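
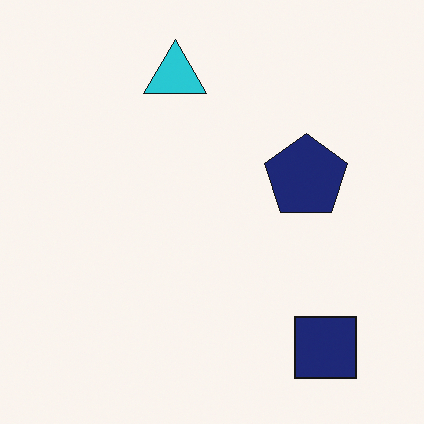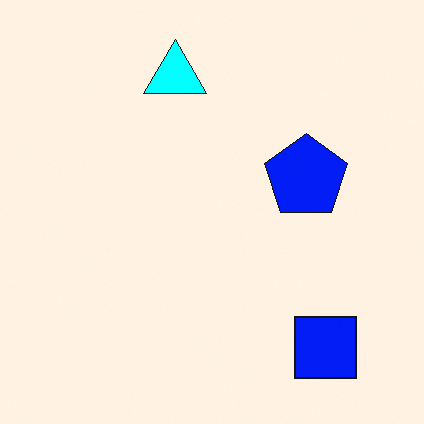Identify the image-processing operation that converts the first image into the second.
It was heavily oversaturated.

All colors are more vivid — a global saturation change.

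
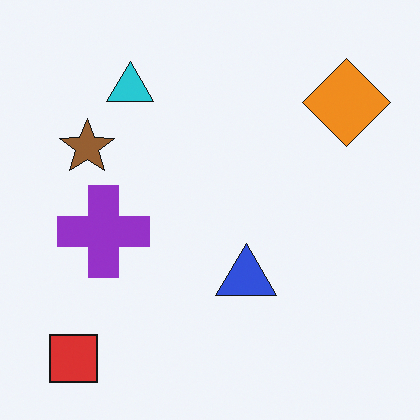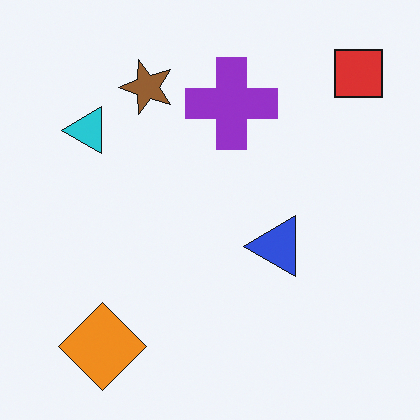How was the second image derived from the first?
The transformation is: transposed (reflected across the top-left ↔ bottom-right diagonal).

Shapes have swapped their row and column positions — what was in the top-right is now in the bottom-left — a diagonal reflection.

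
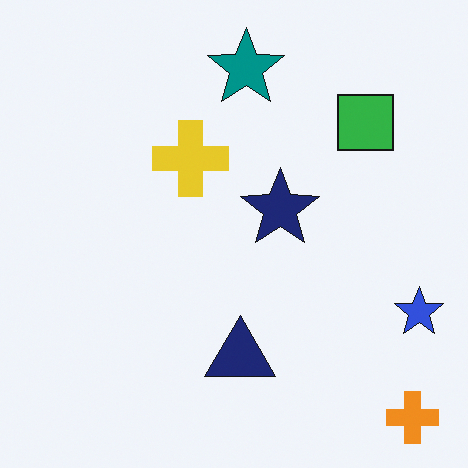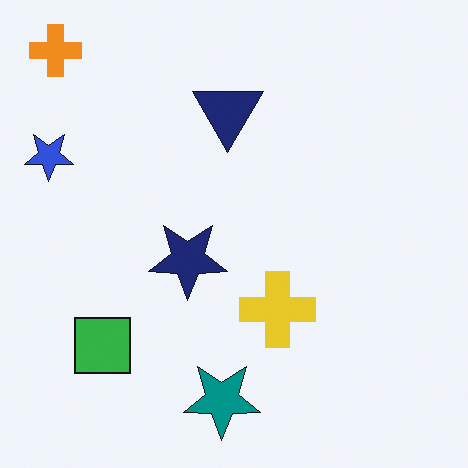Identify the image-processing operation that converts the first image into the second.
Rotated 180°.

The orange cross sits in the bottom-right of the first image and the top-left of the second — consistent with a whole-image 180° rotation.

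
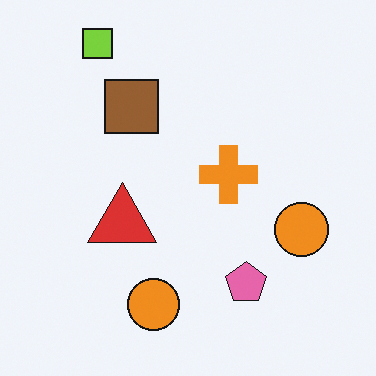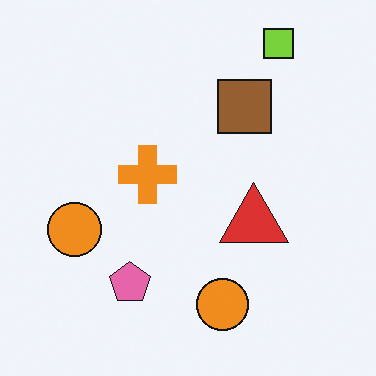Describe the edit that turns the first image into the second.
It was flipped horizontally (left ↔ right).

The lime square is in the top-left of the first image and the top-right of the second — shapes on opposite sides of the vertical midline have swapped in a mirror flip.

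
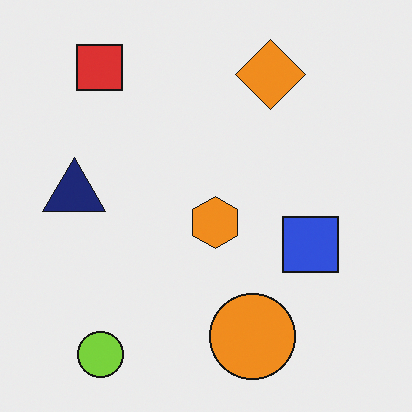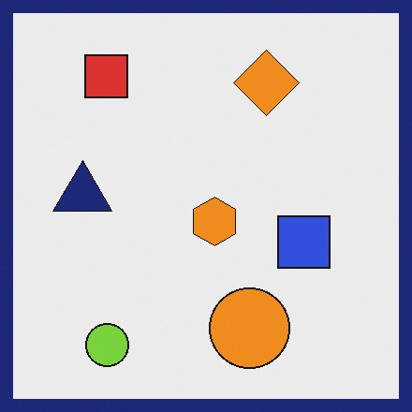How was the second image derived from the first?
This is the original image framed with a navy border.

A solid navy frame runs around the edge of the second image, with the content slightly shrunk inside it.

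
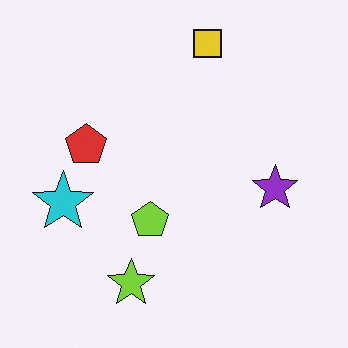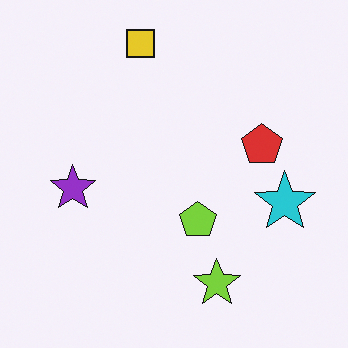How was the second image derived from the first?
The second image is the first flipped horizontally (left ↔ right).

The cyan star is in the left of the first image and the right of the second — shapes on opposite sides of the vertical midline have swapped in a mirror flip.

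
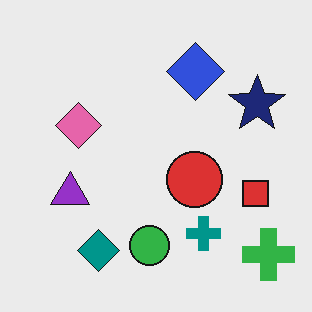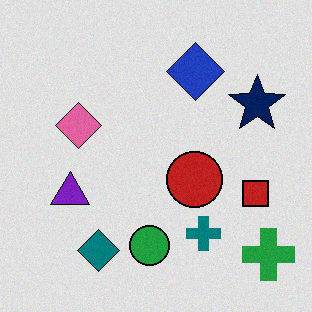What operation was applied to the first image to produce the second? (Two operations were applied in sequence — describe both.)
Moderately posterized, then degraded with subtle gaussian noise.

Each flat color has snapped to a coarser quantized level — most visibly, the near-white background has dropped to a flat grey. Random speckle covers the whole image, including the flat background.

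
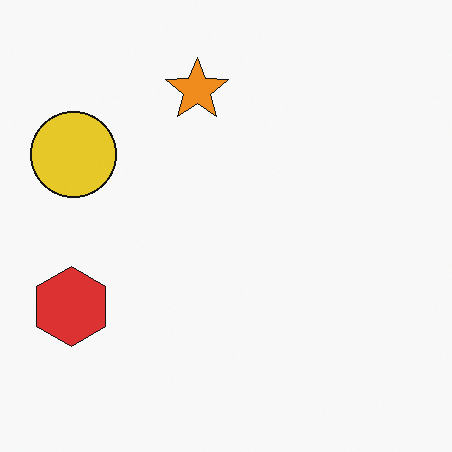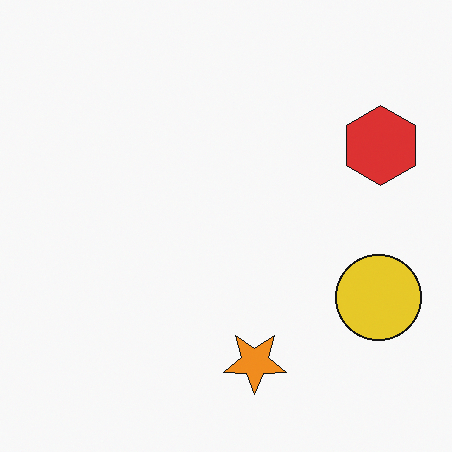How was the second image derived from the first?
The image was rotated 180°.

The red hexagon sits in the bottom-left of the first image and the top-right of the second — consistent with a whole-image 180° rotation.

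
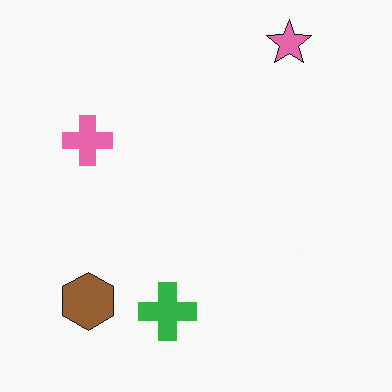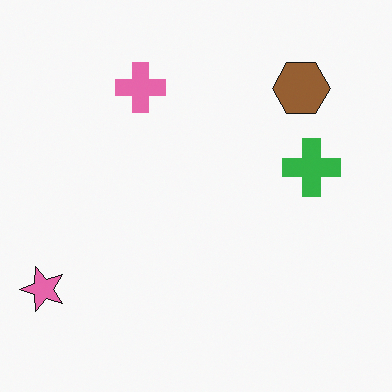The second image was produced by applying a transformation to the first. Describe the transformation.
The image was transposed (reflected across the top-left ↔ bottom-right diagonal).

Shapes have swapped their row and column positions — what was in the top-right is now in the bottom-left — a diagonal reflection.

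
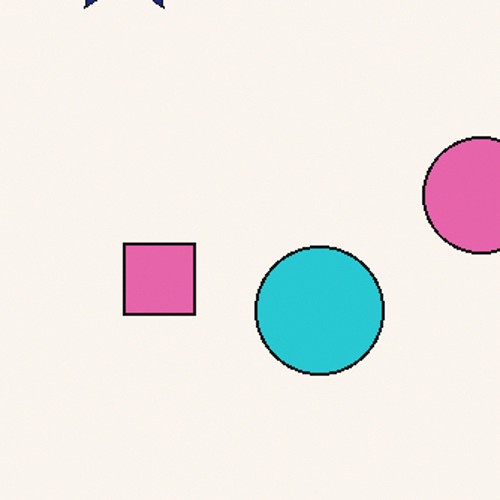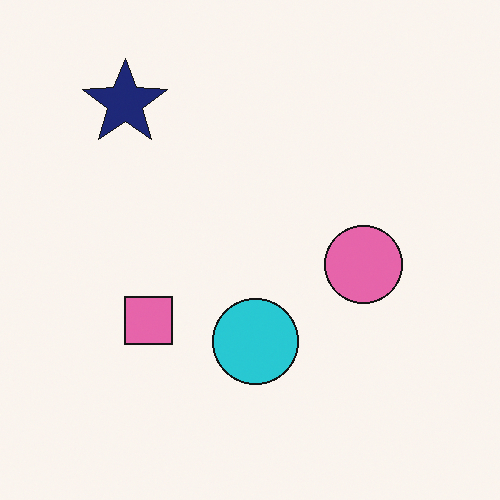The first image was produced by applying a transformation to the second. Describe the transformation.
The first image is the second cropped to a modestly smaller region and rescaled.

The visible shapes are larger and the field of view is narrower; shapes near the original edges may be partly or wholly outside the frame — a crop-and-rescale.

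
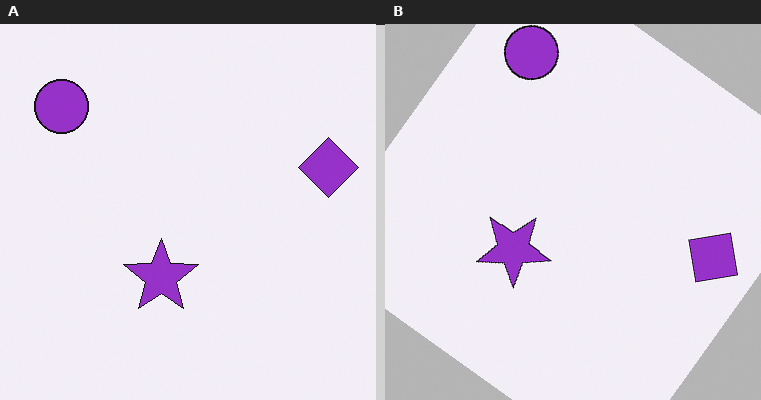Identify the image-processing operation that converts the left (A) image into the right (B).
The transformation is: rotated clockwise by a large amount — several tens of degrees.

Every shape is tilted by the same angle and the image corners show triangular fill wedges — a whole-image rotation by a non-right angle.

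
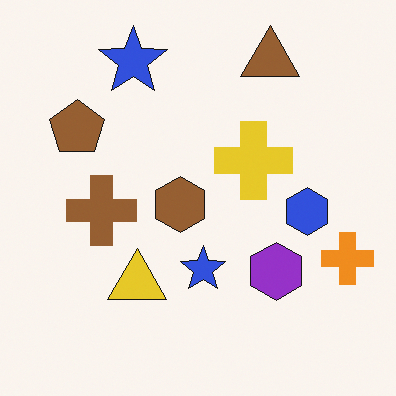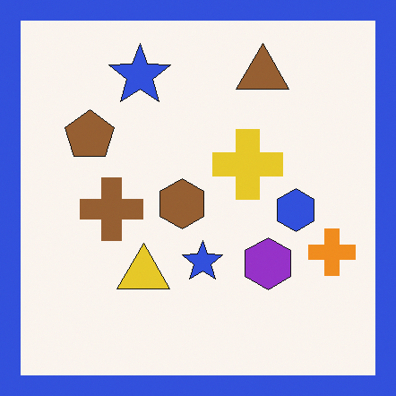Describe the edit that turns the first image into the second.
This is the original image framed with a blue border.

A solid blue frame runs around the edge of the second image, with the content slightly shrunk inside it.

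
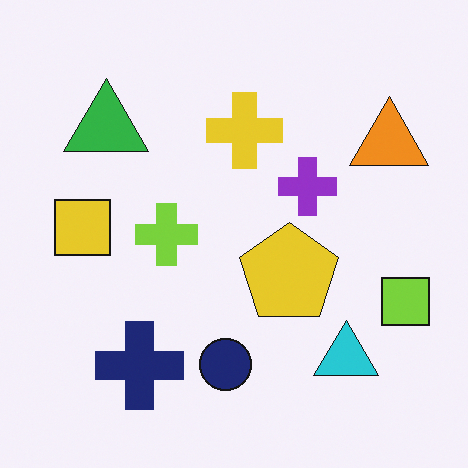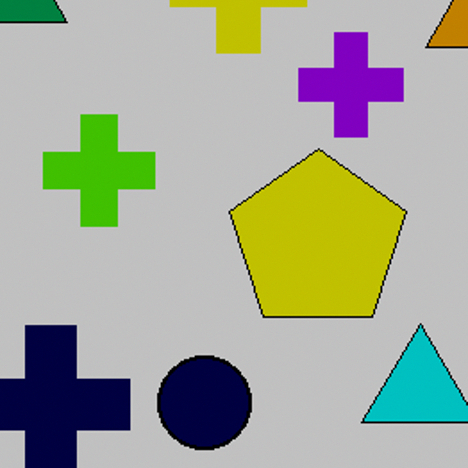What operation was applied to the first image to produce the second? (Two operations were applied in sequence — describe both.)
It was heavily posterized to just a handful of flat colors, then cropped to a noticeably smaller region and rescaled.

Each flat color has snapped to a coarser quantized level — most visibly, the near-white background has dropped to a flat grey. The visible shapes are larger and the field of view is narrower; shapes near the original edges may be partly or wholly outside the frame — a crop-and-rescale.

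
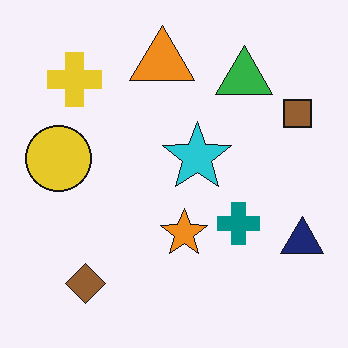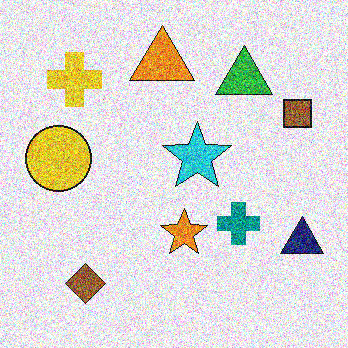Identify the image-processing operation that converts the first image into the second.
Degraded with a thick layer of grain.

Random speckle covers the whole image, including the flat background.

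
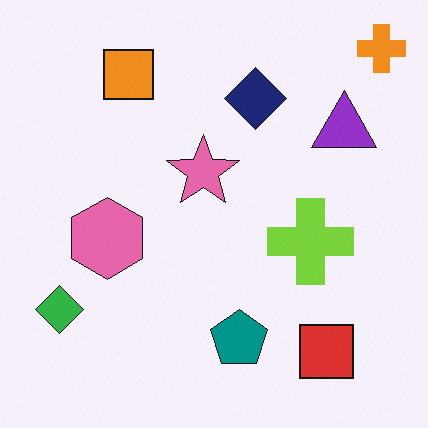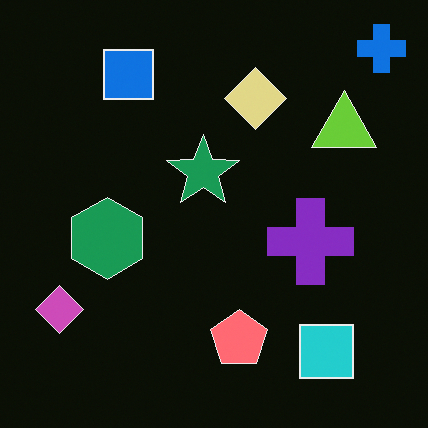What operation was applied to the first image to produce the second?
The image was color-inverted (negative).

The light background has become dark and every shape's color is its complement — a photographic negative.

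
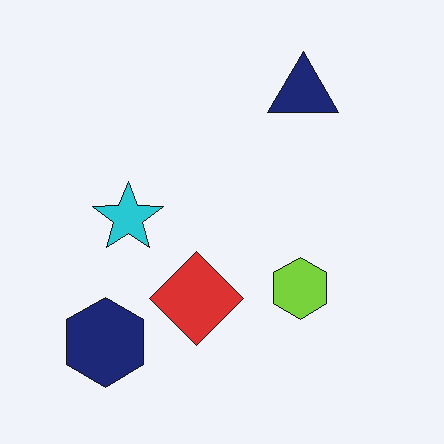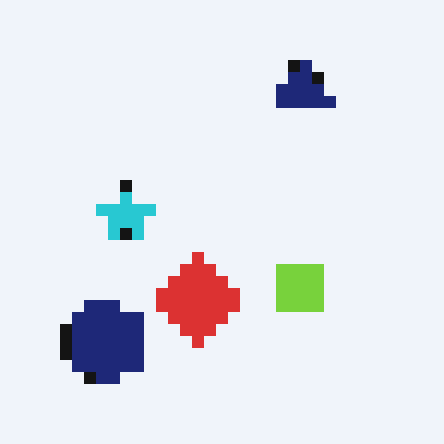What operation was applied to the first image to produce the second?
The second image is the first coarsely pixelated.

Shapes are reduced to large square blocks; fine edges and outlines are lost — a downscale-then-upscale (mosaic) effect.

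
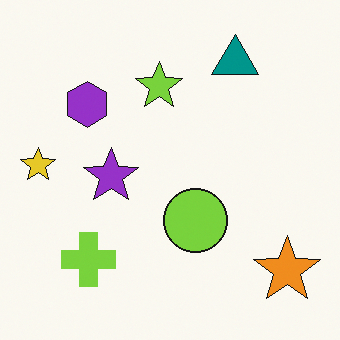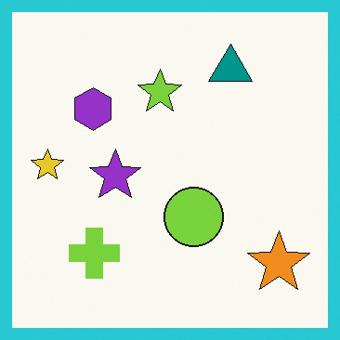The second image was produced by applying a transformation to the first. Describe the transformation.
This is the original image framed with a cyan border.

A solid cyan frame runs around the edge of the second image, with the content slightly shrunk inside it.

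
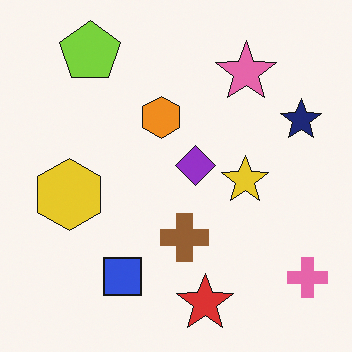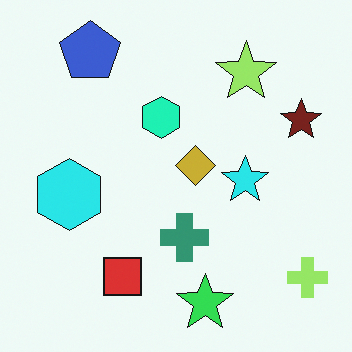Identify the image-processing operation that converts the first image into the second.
The second image is the first hue-shifted through roughly a third of the color wheel.

Every shape's color has rotated by the same amount around the hue wheel — a uniform hue shift.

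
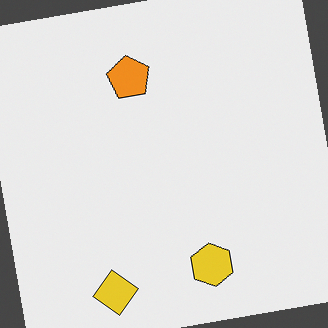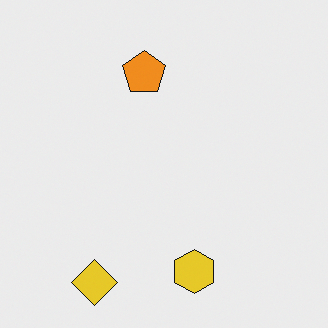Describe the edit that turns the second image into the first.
The transformation is: rotated counter-clockwise by a slight angle.

Every shape is tilted by the same angle and the image corners show triangular fill wedges — a whole-image rotation by a non-right angle.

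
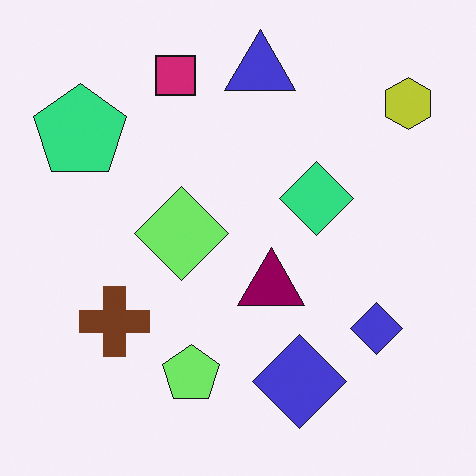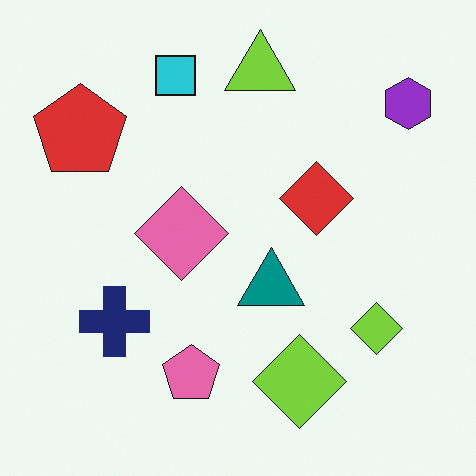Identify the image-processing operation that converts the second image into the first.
The first image is the second hue-shifted through roughly a third of the color wheel.

Every shape's color has rotated by the same amount around the hue wheel — a uniform hue shift.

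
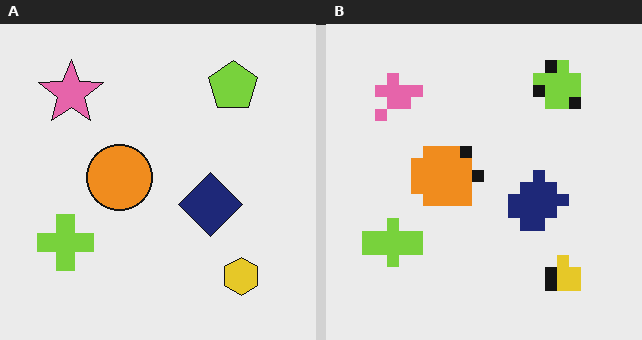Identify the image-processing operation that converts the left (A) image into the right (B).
The image was coarsely pixelated.

Shapes are reduced to large square blocks; fine edges and outlines are lost — a downscale-then-upscale (mosaic) effect.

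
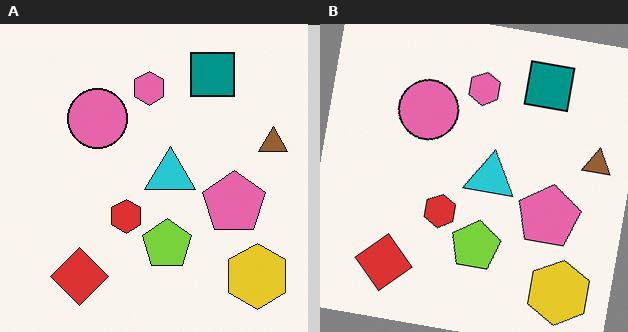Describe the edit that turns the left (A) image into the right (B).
The transformation is: rotated clockwise by a small amount.

Every shape is tilted by the same angle and the image corners show triangular fill wedges — a whole-image rotation by a non-right angle.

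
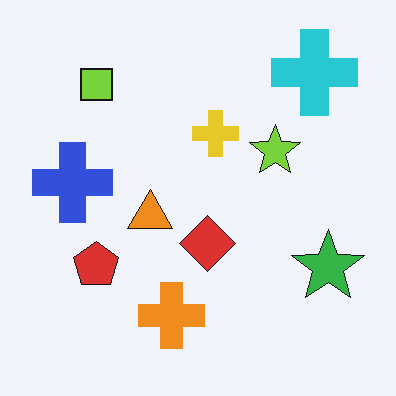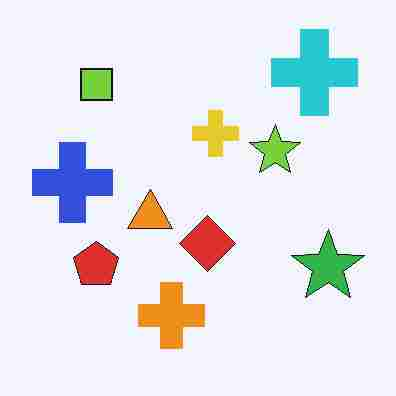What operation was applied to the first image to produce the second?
The transformation is: heavily JPEG-compressed with obvious blocking artifacts.

Blocky 8×8 compression artifacts appear around shape edges and the flat background shows ringing — characteristic JPEG degradation.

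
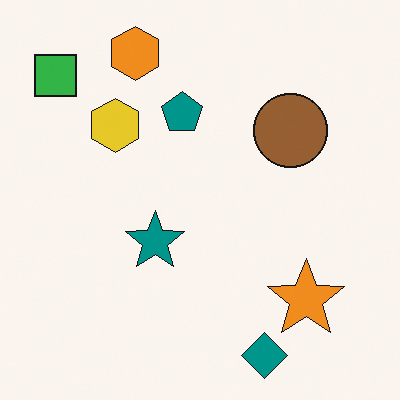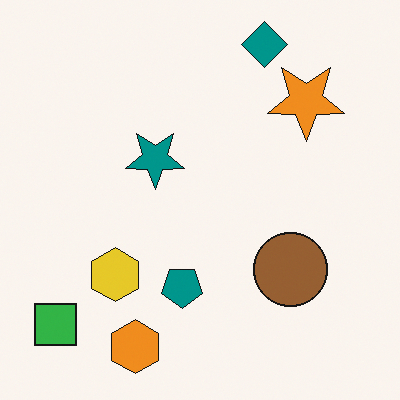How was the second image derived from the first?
The image was flipped vertically (top ↔ bottom).

The teal diamond is in the bottom of the first image and the top of the second — shapes on opposite sides of the horizontal midline have swapped in a mirror flip.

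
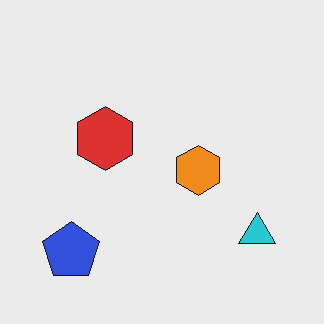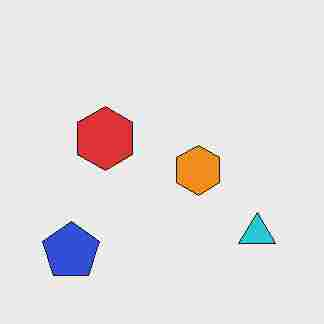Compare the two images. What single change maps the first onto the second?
Heavily JPEG-compressed with obvious blocking artifacts.

Blocky 8×8 compression artifacts appear around shape edges and the flat background shows ringing — characteristic JPEG degradation.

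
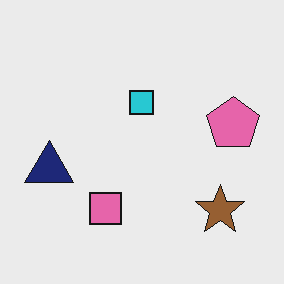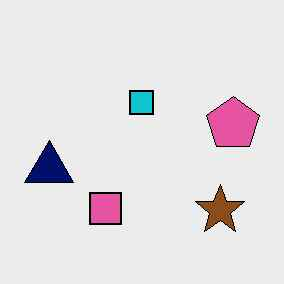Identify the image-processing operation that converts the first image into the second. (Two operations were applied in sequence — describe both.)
The image was given moderate JPEG compression, then given slightly increased contrast.

Blocky 8×8 compression artifacts appear around shape edges and the flat background shows ringing — characteristic JPEG degradation. Tones are pushed away from mid-grey across the whole image — a global contrast change.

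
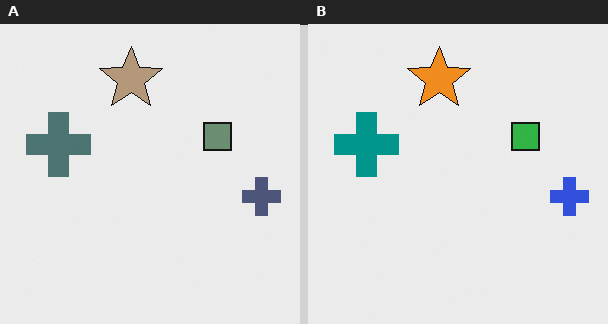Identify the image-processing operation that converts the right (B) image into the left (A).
It was heavily desaturated.

All colors are more muted and greyish — a global saturation change.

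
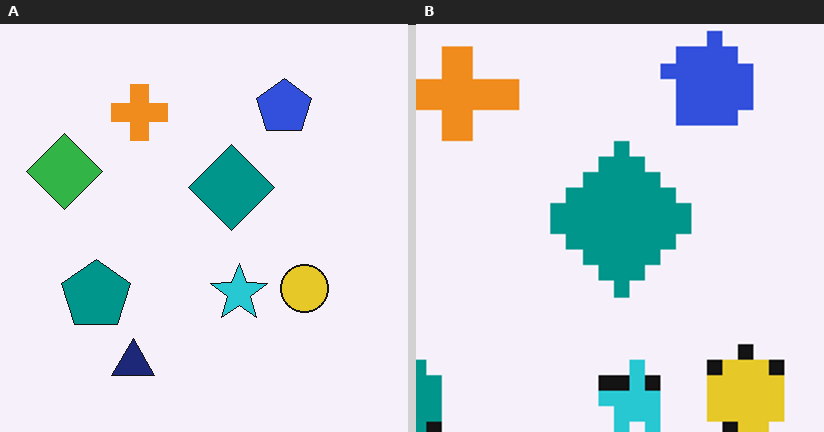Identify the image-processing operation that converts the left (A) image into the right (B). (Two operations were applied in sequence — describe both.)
It was heavily pixelated into large blocks, then cropped tightly and scaled back up.

Shapes are reduced to large square blocks; fine edges and outlines are lost — a downscale-then-upscale (mosaic) effect. The visible shapes are larger and the field of view is narrower; shapes near the original edges may be partly or wholly outside the frame — a crop-and-rescale.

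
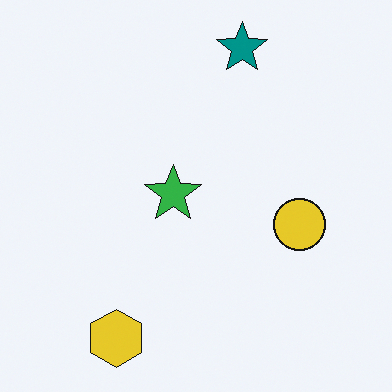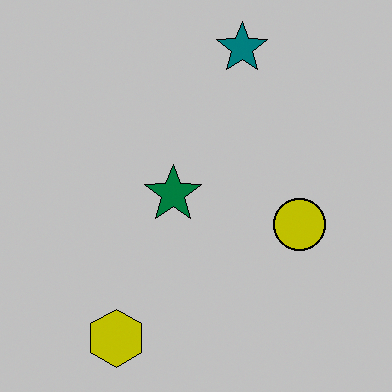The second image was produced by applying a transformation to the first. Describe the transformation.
It was heavily posterized to just a handful of flat colors.

Each flat color has snapped to a coarser quantized level — most visibly, the near-white background has dropped to a flat grey.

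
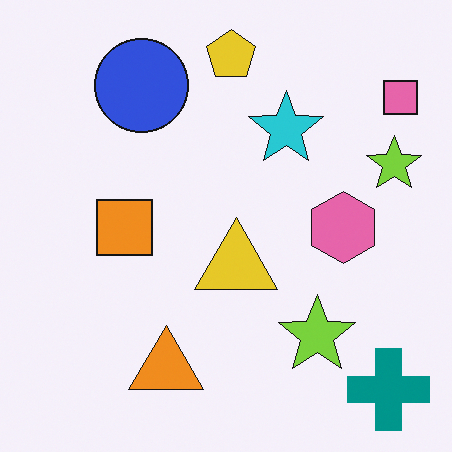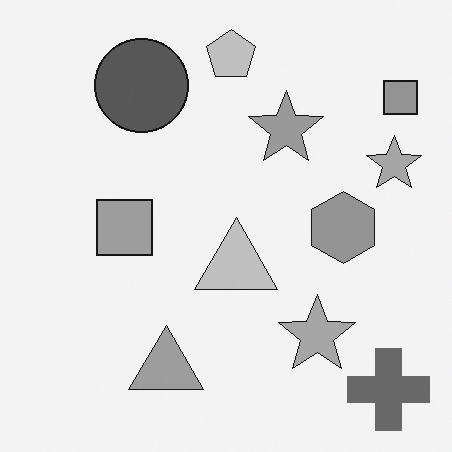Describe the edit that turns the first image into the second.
This is the original image converted to grayscale.

All color is removed — every shape is now a shade of grey.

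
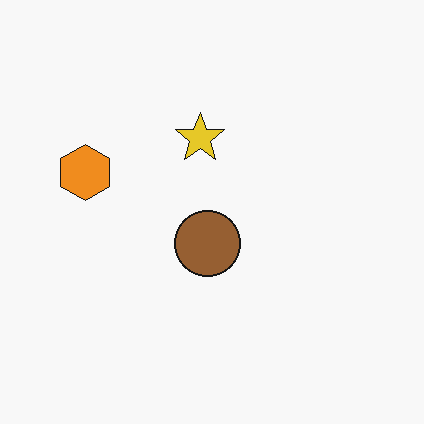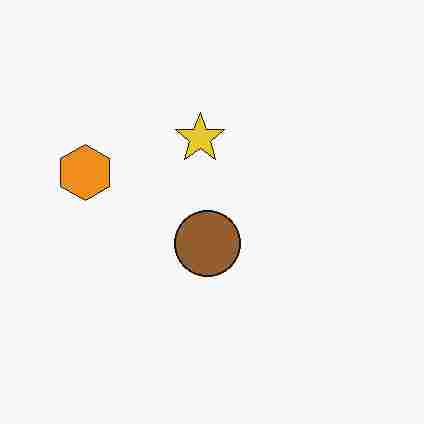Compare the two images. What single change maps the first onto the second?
This is the original image heavily JPEG-compressed with obvious blocking artifacts.

Blocky 8×8 compression artifacts appear around shape edges and the flat background shows ringing — characteristic JPEG degradation.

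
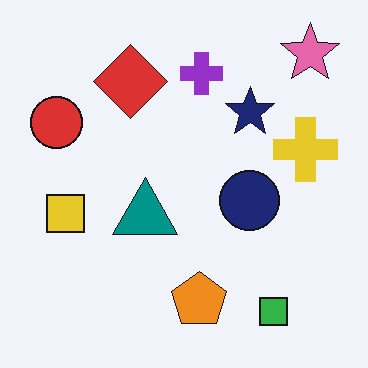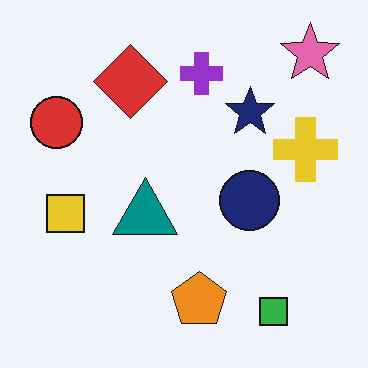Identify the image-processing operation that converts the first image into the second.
The image was given moderate JPEG compression.

Blocky 8×8 compression artifacts appear around shape edges and the flat background shows ringing — characteristic JPEG degradation.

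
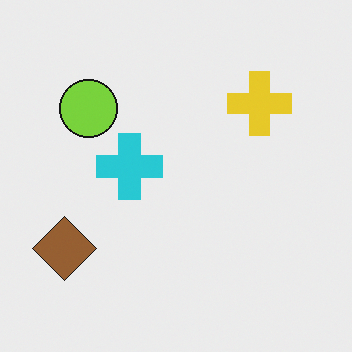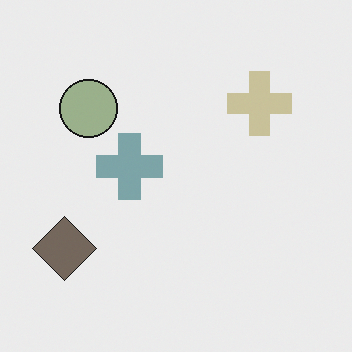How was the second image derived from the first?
This is the original image made much more muted (saturation change).

All colors are more muted and greyish — a global saturation change.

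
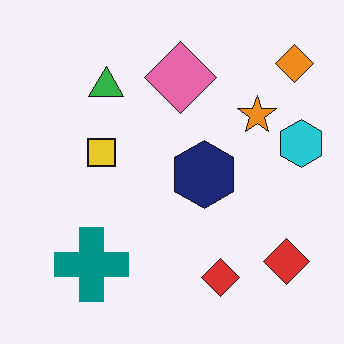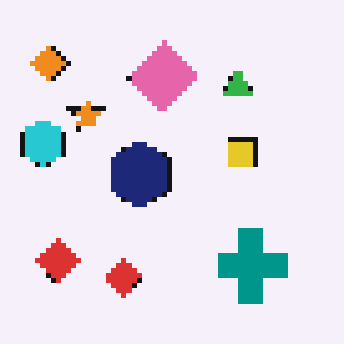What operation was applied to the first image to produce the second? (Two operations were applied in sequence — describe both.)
The second image is the first lightly pixelated (a mild mosaic effect), then flipped horizontally (left ↔ right).

Shapes are reduced to large square blocks; fine edges and outlines are lost — a downscale-then-upscale (mosaic) effect. The cyan hexagon is in the right of the first image and the left of the second — shapes on opposite sides of the vertical midline have swapped in a mirror flip.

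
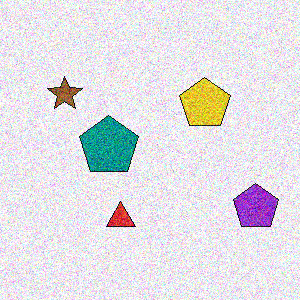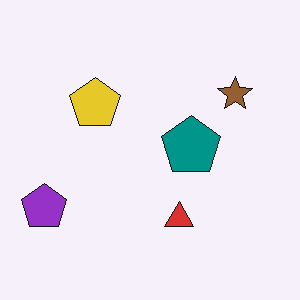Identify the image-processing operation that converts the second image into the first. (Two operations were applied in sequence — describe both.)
This is the original image degraded with strong gaussian noise, then flipped horizontally (left ↔ right).

Random speckle covers the whole image, including the flat background. The purple pentagon is in the bottom-left of the second image and the bottom-right of the first — shapes on opposite sides of the vertical midline have swapped in a mirror flip.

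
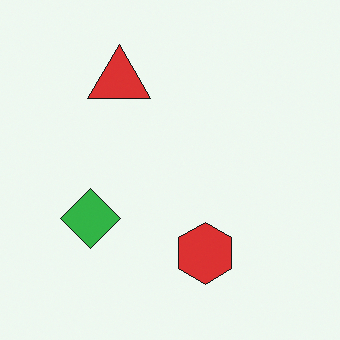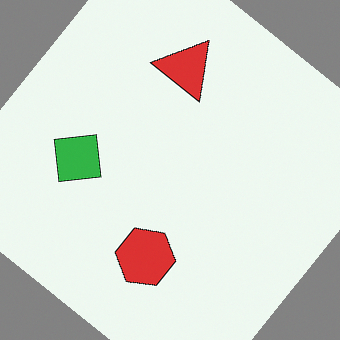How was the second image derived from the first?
The second image is the first rotated clockwise by a large amount — several tens of degrees.

Every shape is tilted by the same angle and the image corners show triangular fill wedges — a whole-image rotation by a non-right angle.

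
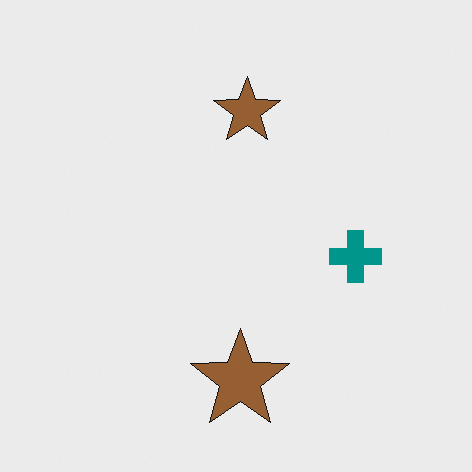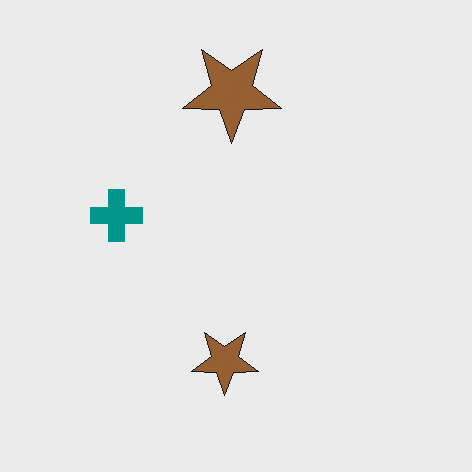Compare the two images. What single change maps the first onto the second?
It was rotated 180°.

The teal cross sits in the right of the first image and the left of the second — consistent with a whole-image 180° rotation.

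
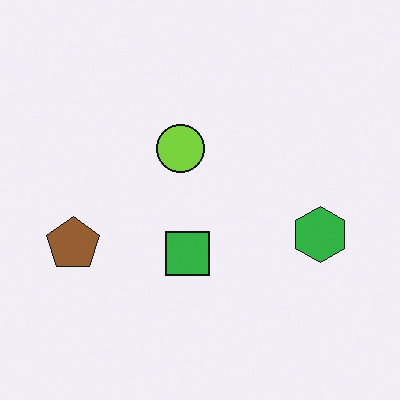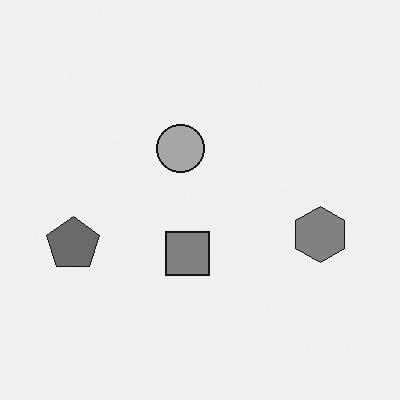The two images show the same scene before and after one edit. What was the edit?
This is the original image converted to grayscale.

All color is removed — every shape is now a shade of grey.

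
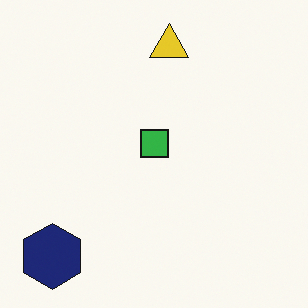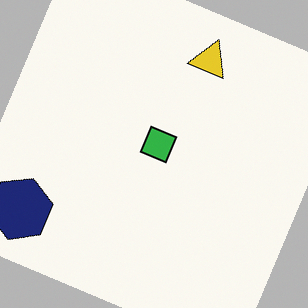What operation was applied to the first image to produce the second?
The image was rotated clockwise by a clearly visible amount.

Every shape is tilted by the same angle and the image corners show triangular fill wedges — a whole-image rotation by a non-right angle.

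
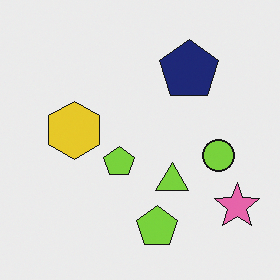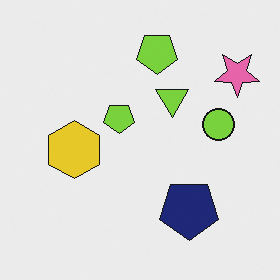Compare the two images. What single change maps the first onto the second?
The second image is the first flipped vertically (top ↔ bottom).

The navy pentagon is in the top-right of the first image and the bottom-right of the second — shapes on opposite sides of the horizontal midline have swapped in a mirror flip.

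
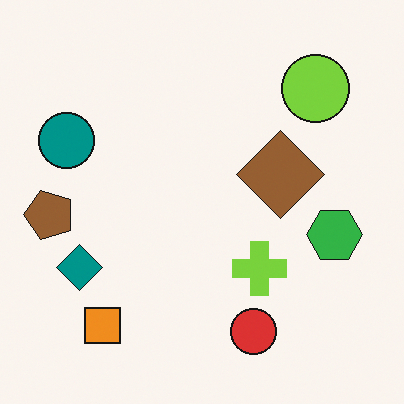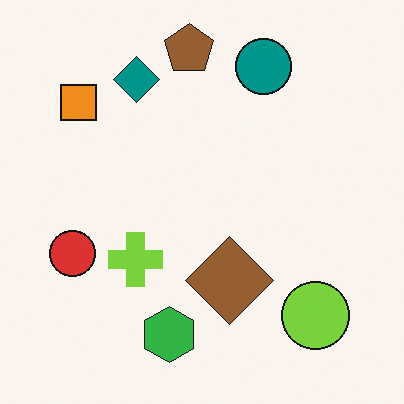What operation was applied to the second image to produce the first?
Rotated 90° counter-clockwise.

The lime circle sits in the bottom-right of the second image and the top-right of the first — consistent with a whole-image 90° counter-clockwise rotation.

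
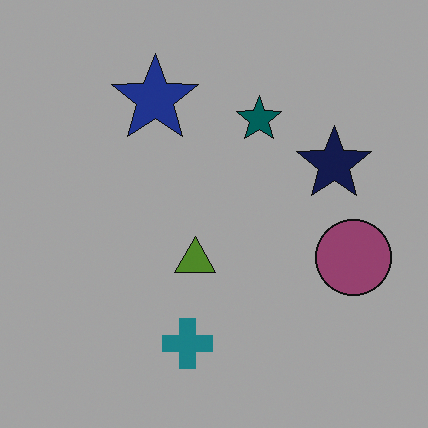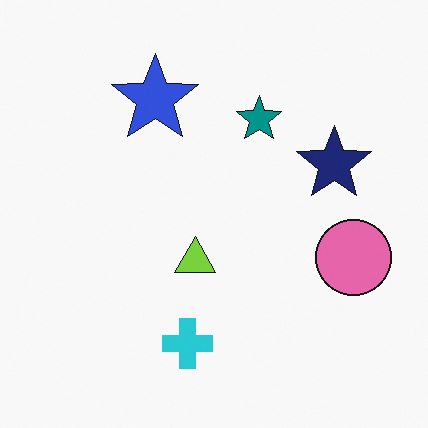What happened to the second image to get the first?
The transformation is: darkened a lot.

Every pixel — background and shapes alike — is uniformly darkened.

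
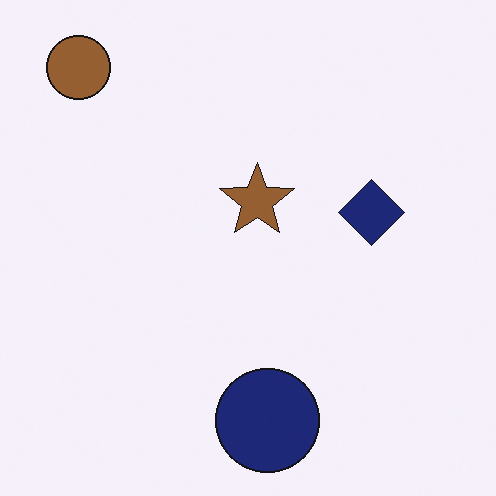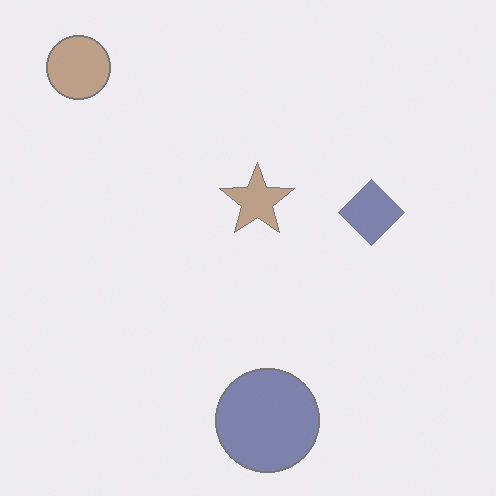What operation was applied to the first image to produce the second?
Given much lower contrast.

Tones are pushed toward mid-grey across the whole image — a global contrast change.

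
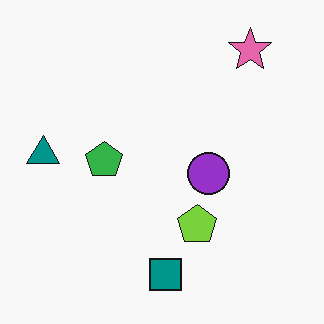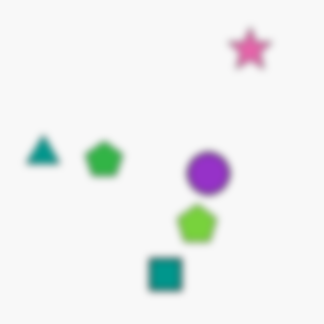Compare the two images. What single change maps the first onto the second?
The second image is the first noticeably gaussian-blurred.

Shape edges and outlines are uniformly softened across the whole image.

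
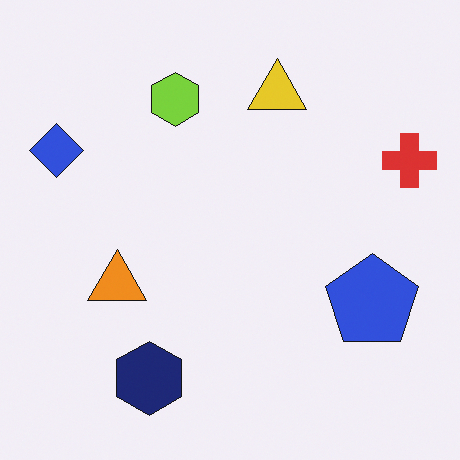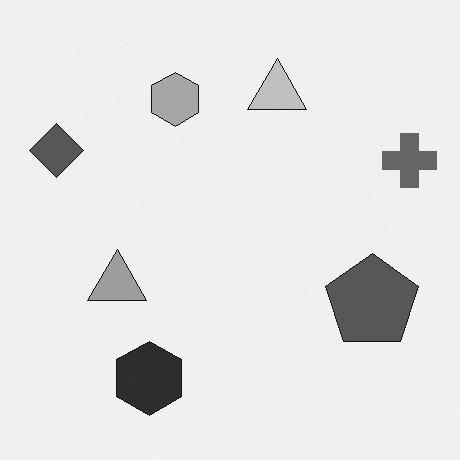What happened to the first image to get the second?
It was converted to grayscale.

All color is removed — every shape is now a shade of grey.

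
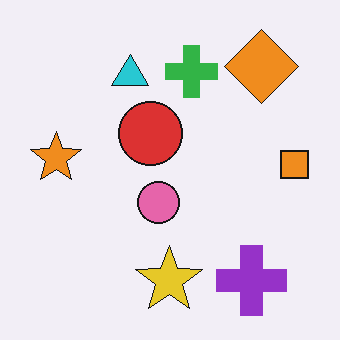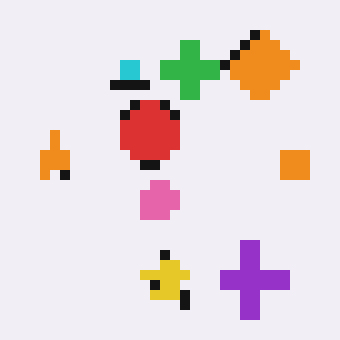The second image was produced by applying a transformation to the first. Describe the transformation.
The transformation is: coarsely pixelated.

Shapes are reduced to large square blocks; fine edges and outlines are lost — a downscale-then-upscale (mosaic) effect.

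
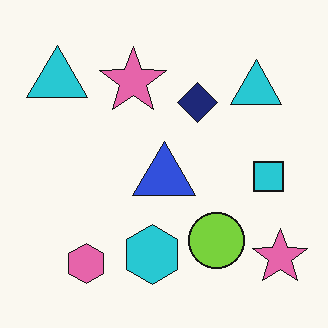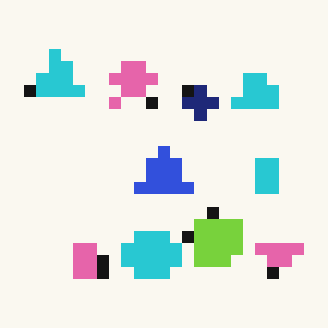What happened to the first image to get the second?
It was heavily pixelated into large blocks.

Shapes are reduced to large square blocks; fine edges and outlines are lost — a downscale-then-upscale (mosaic) effect.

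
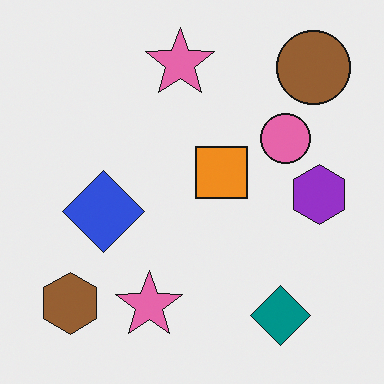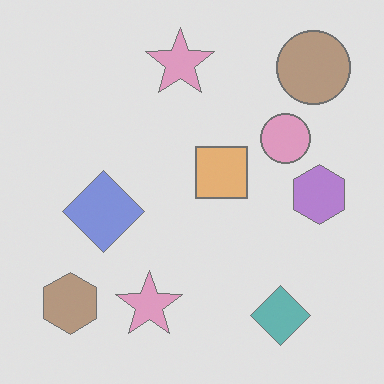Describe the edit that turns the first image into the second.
The image was washed out (contrast reduced).

Tones are pushed toward mid-grey across the whole image — a global contrast change.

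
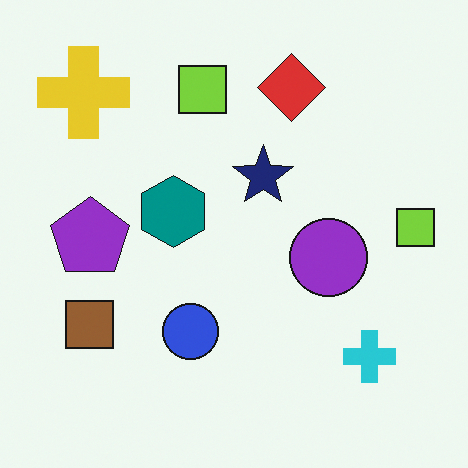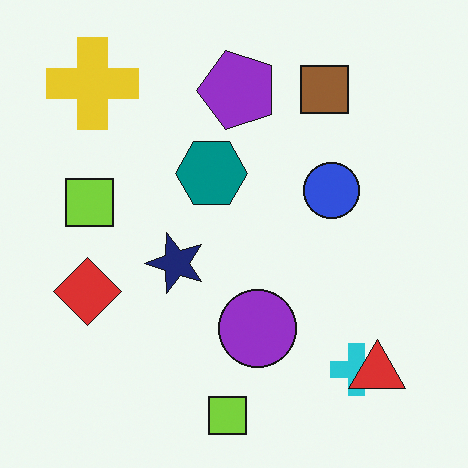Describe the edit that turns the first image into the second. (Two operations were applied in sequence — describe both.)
This is the original image transposed (reflected across the top-left ↔ bottom-right diagonal), then overlaid with an additional red triangle.

Shapes have swapped their row and column positions — what was in the top-right is now in the bottom-left — a diagonal reflection. A red triangle appears in the second image that is absent from the first.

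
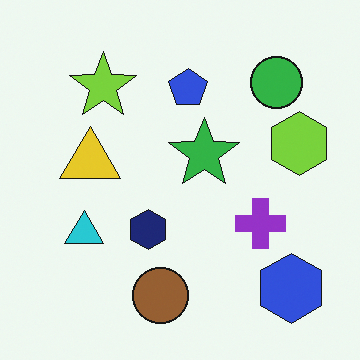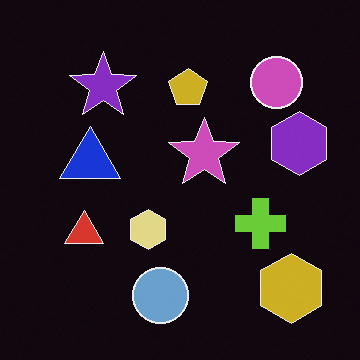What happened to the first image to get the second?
This is the original image color-inverted (negative).

The light background has become dark and every shape's color is its complement — a photographic negative.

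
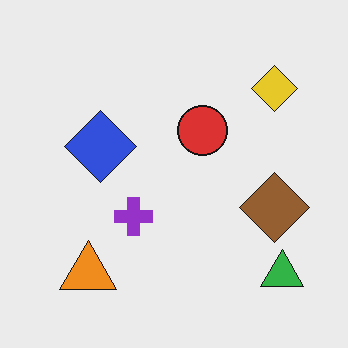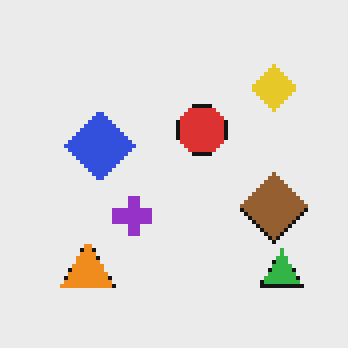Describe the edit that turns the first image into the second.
Mildly pixelated.

Shapes are reduced to large square blocks; fine edges and outlines are lost — a downscale-then-upscale (mosaic) effect.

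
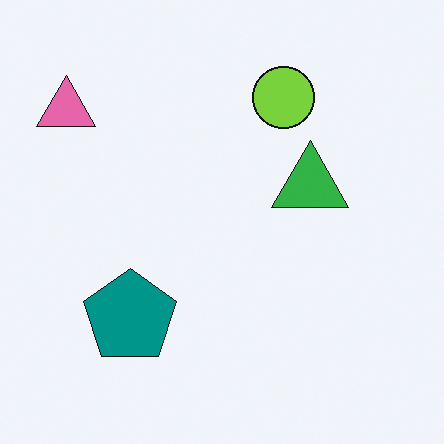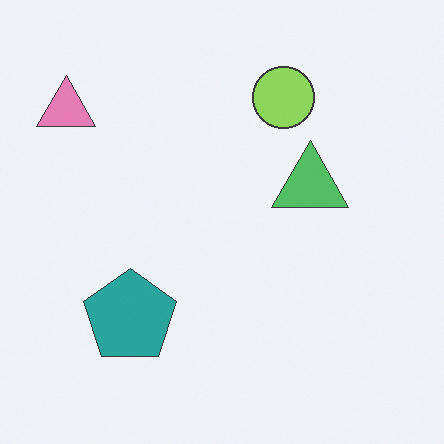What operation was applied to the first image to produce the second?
The image was given slightly reduced contrast.

Tones are pushed toward mid-grey across the whole image — a global contrast change.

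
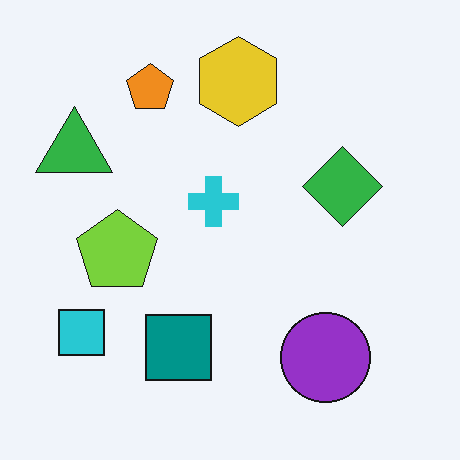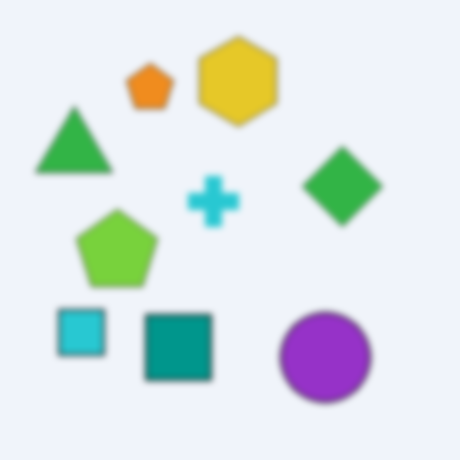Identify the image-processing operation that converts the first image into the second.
It was noticeably gaussian-blurred.

Shape edges and outlines are uniformly softened across the whole image.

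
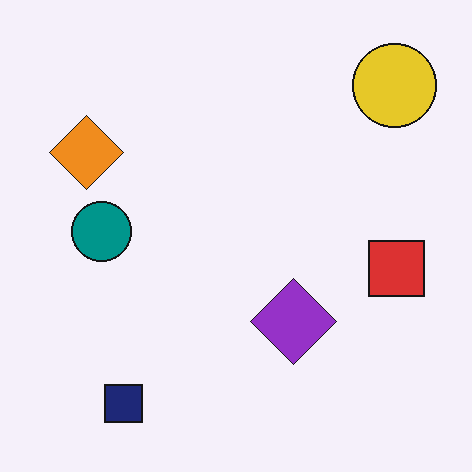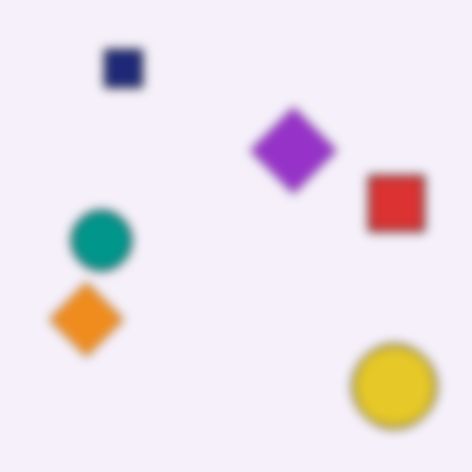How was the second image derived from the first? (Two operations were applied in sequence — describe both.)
The image was flipped vertically (top ↔ bottom), then heavily blurred.

The navy square is in the bottom-left of the first image and the top-left of the second — shapes on opposite sides of the horizontal midline have swapped in a mirror flip. Shape edges and outlines are uniformly softened across the whole image.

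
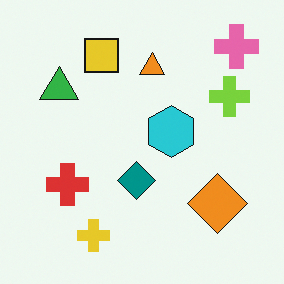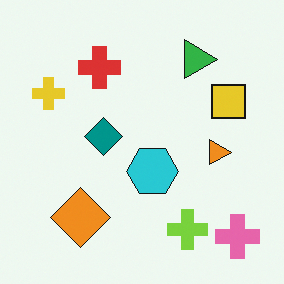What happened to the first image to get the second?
Rotated 90° clockwise.

The pink cross sits in the top-right of the first image and the bottom-right of the second — consistent with a whole-image 90° clockwise rotation.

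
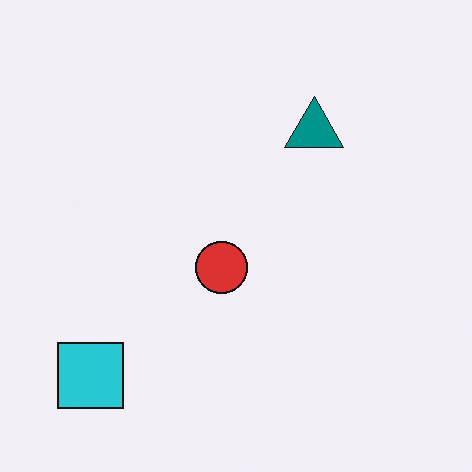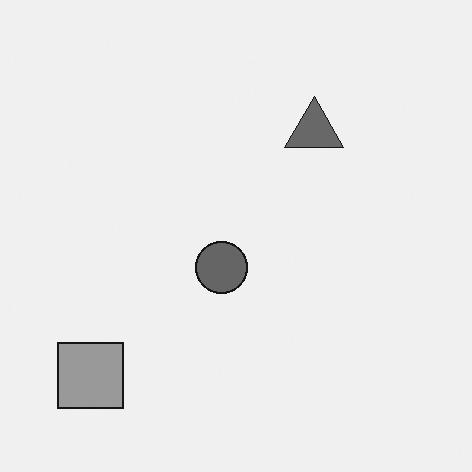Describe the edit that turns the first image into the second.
The transformation is: converted to grayscale.

All color is removed — every shape is now a shade of grey.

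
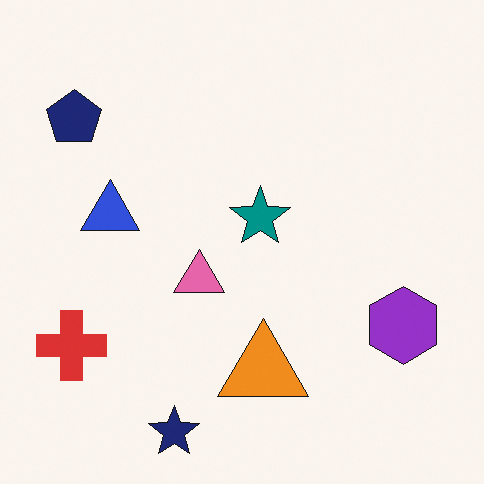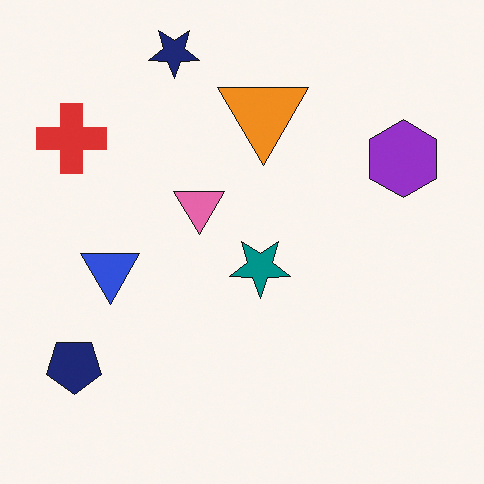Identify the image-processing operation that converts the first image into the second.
The transformation is: flipped vertically (top ↔ bottom).

The navy star is in the bottom of the first image and the top of the second — shapes on opposite sides of the horizontal midline have swapped in a mirror flip.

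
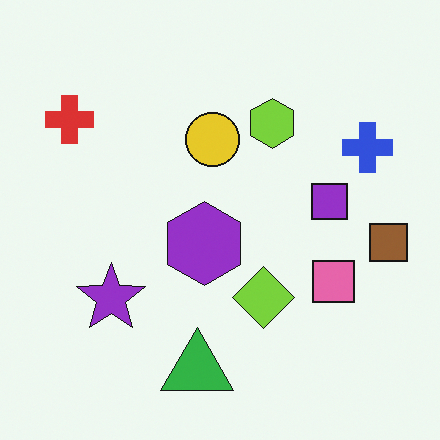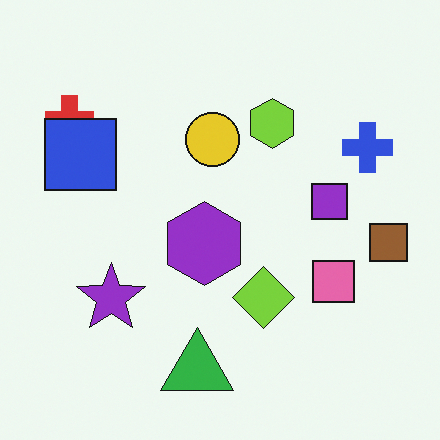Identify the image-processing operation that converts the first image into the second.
The transformation is: overlaid with an additional blue square.

A blue square appears in the second image that is absent from the first.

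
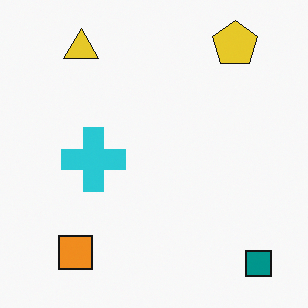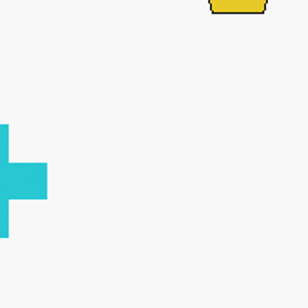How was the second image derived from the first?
The second image is the first cropped tightly and scaled back up.

The visible shapes are larger and the field of view is narrower; shapes near the original edges may be partly or wholly outside the frame — a crop-and-rescale.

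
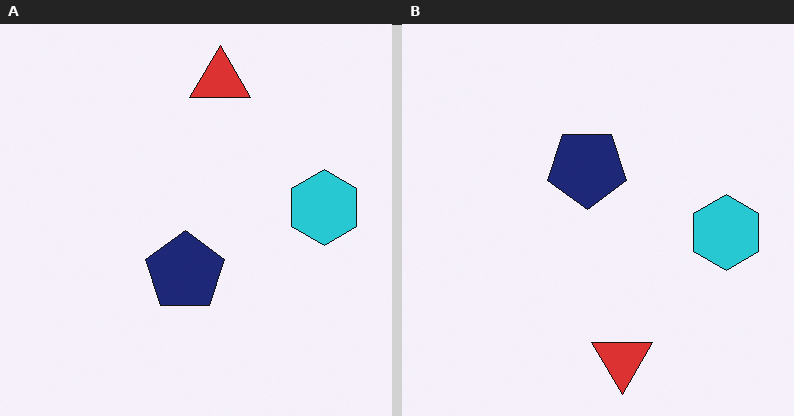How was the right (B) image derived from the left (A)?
The right (B) image is the left (A) flipped vertically (top ↔ bottom).

The red triangle is in the top of the left (A) image and the bottom of the right (B) — shapes on opposite sides of the horizontal midline have swapped in a mirror flip.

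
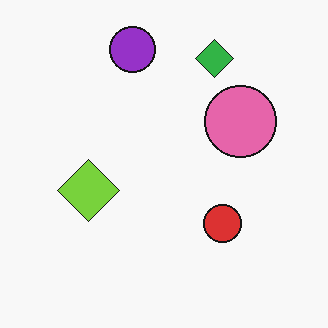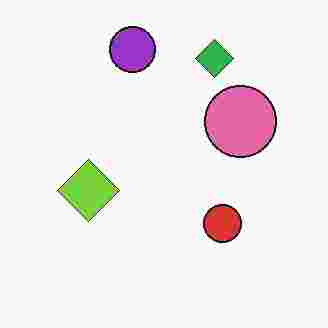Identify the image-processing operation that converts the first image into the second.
It was heavily JPEG-compressed with obvious blocking artifacts.

Blocky 8×8 compression artifacts appear around shape edges and the flat background shows ringing — characteristic JPEG degradation.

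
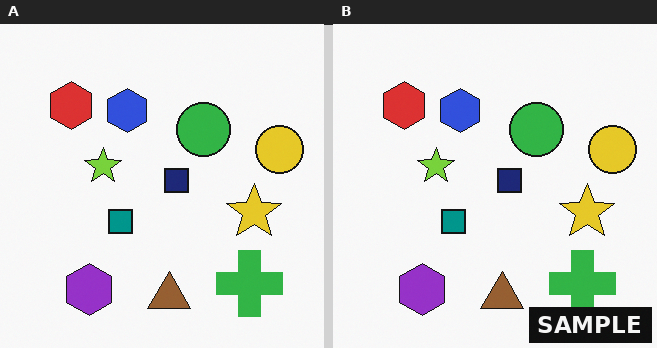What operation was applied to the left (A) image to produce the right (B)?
The image was watermarked with the text "SAMPLE" in the lower-right corner.

A dark label reading "SAMPLE" appears in the lower-right corner.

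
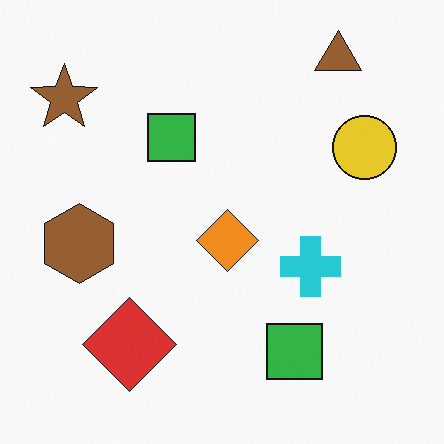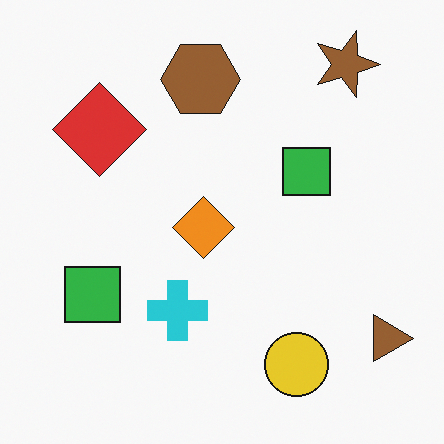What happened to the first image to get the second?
The image was rotated 90° clockwise.

The brown triangle sits in the top-right of the first image and the bottom-right of the second — consistent with a whole-image 90° clockwise rotation.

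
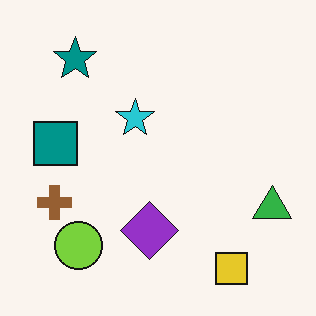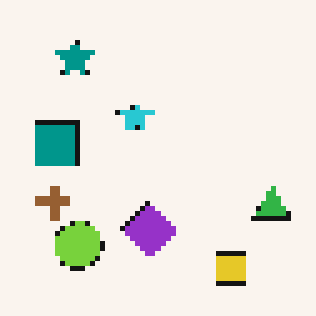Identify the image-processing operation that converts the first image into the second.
The image was lightly pixelated (a mild mosaic effect).

Shapes are reduced to large square blocks; fine edges and outlines are lost — a downscale-then-upscale (mosaic) effect.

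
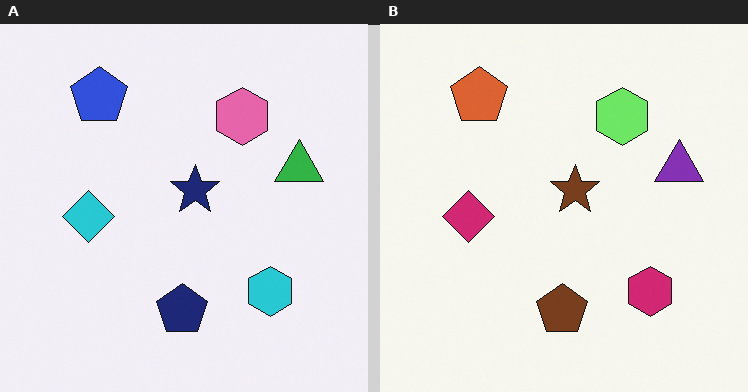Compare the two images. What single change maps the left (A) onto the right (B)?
The right (B) image is the left (A) hue-shifted noticeably.

Every shape's color has rotated by the same amount around the hue wheel — a uniform hue shift.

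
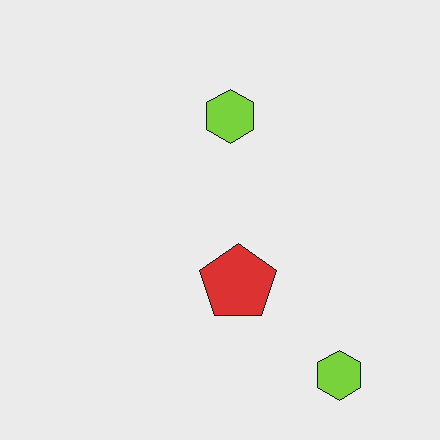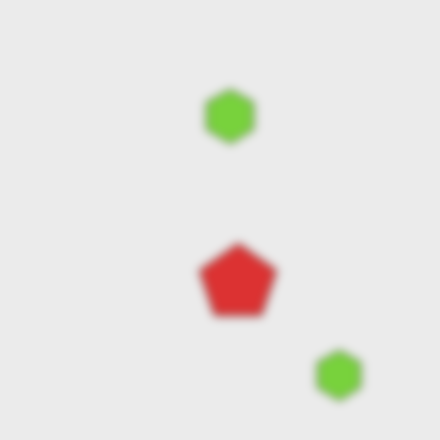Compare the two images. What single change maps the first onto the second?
The second image is the first noticeably gaussian-blurred.

Shape edges and outlines are uniformly softened across the whole image.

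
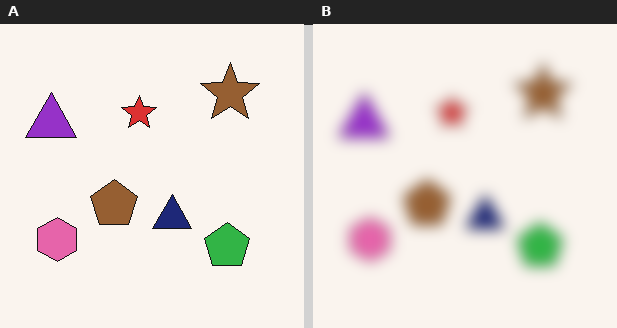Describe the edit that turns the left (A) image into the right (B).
It was heavily blurred.

Shape edges and outlines are uniformly softened across the whole image.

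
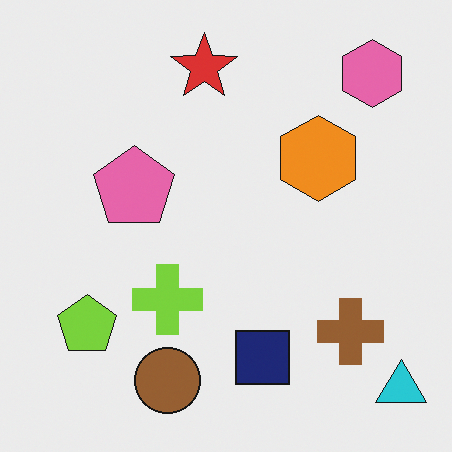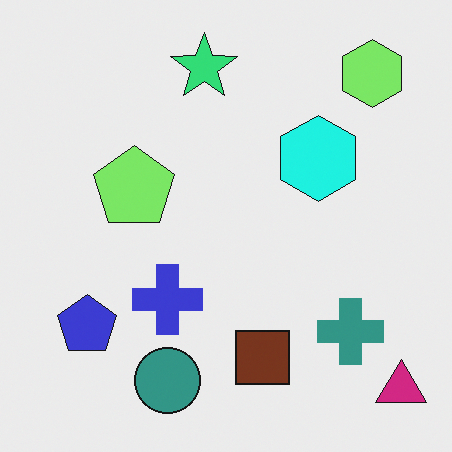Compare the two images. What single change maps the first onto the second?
The image was hue-shifted through roughly a third of the color wheel.

Every shape's color has rotated by the same amount around the hue wheel — a uniform hue shift.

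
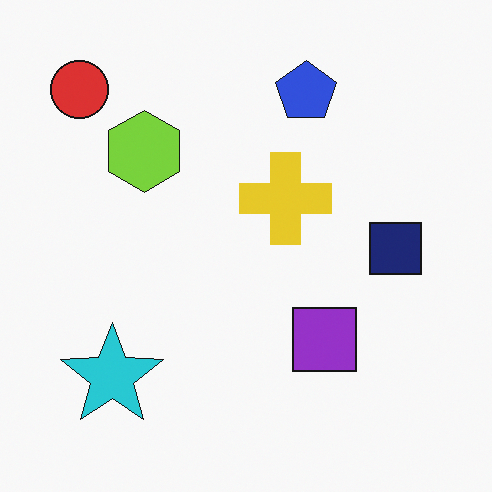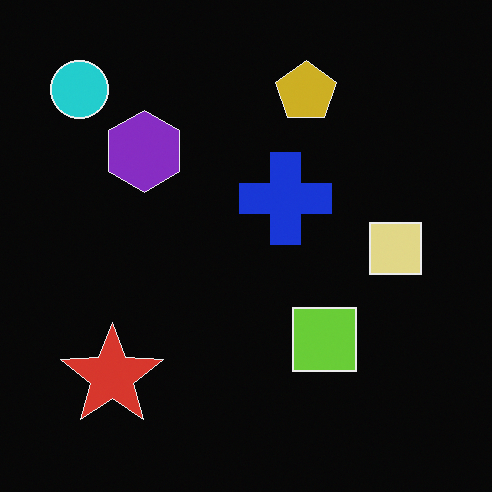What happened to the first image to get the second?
The transformation is: color-inverted (negative).

The light background has become dark and every shape's color is its complement — a photographic negative.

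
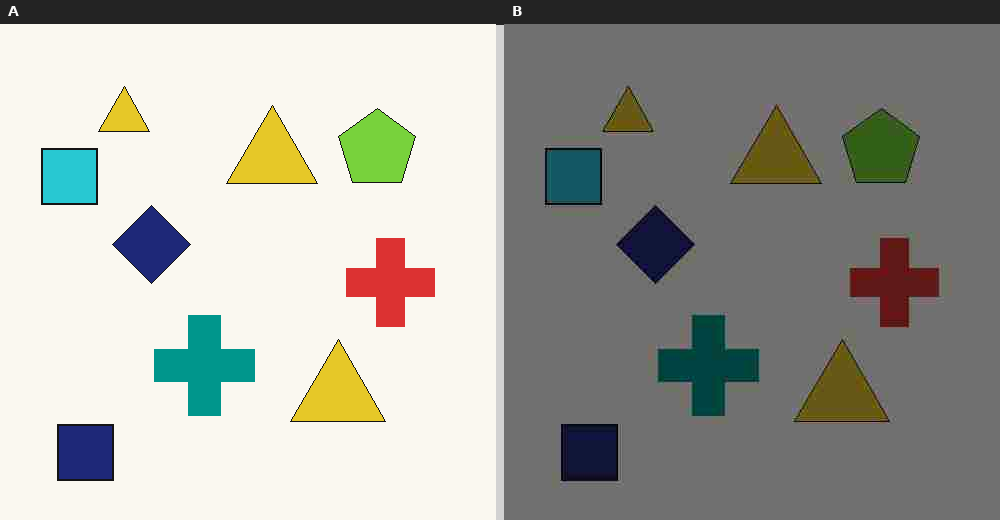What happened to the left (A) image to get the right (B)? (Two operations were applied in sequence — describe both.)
Darkened a lot, then heavily JPEG-compressed with obvious blocking artifacts.

Every pixel — background and shapes alike — is uniformly darkened. Blocky 8×8 compression artifacts appear around shape edges and the flat background shows ringing — characteristic JPEG degradation.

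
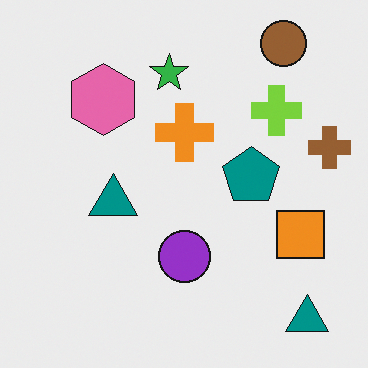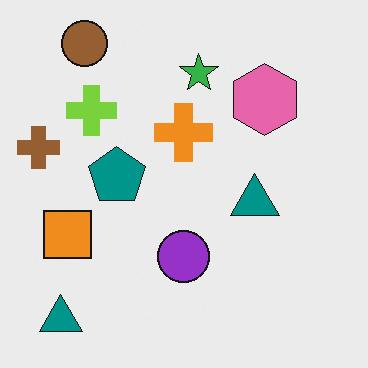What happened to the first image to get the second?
The second image is the first flipped horizontally (left ↔ right).

The brown cross is in the right of the first image and the left of the second — shapes on opposite sides of the vertical midline have swapped in a mirror flip.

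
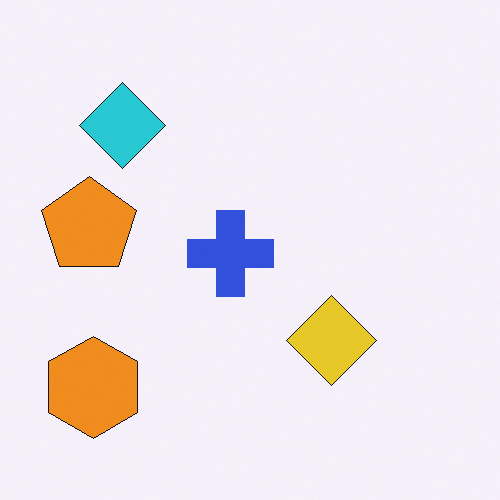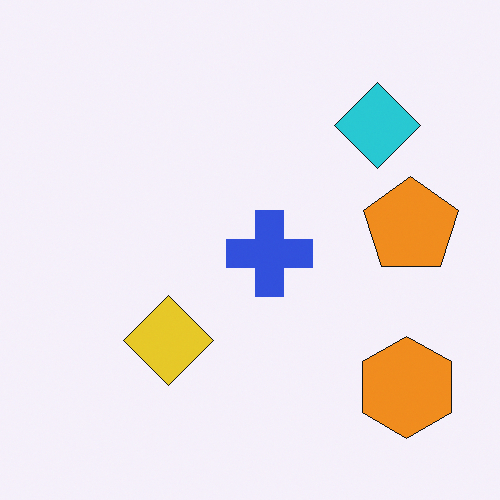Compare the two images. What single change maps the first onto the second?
This is the original image flipped horizontally (left ↔ right).

The orange pentagon is in the left of the first image and the right of the second — shapes on opposite sides of the vertical midline have swapped in a mirror flip.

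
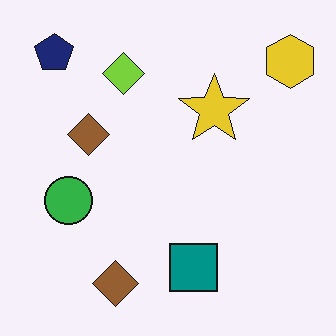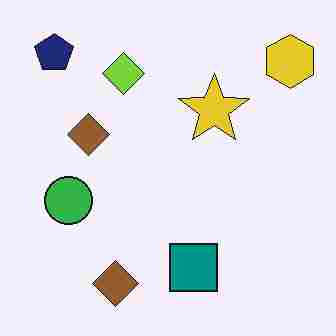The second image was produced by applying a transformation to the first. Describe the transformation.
The transformation is: degraded with heavy JPEG compression.

Blocky 8×8 compression artifacts appear around shape edges and the flat background shows ringing — characteristic JPEG degradation.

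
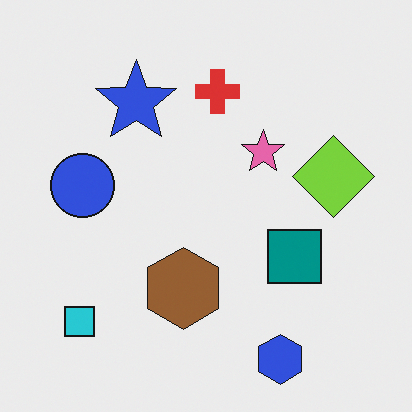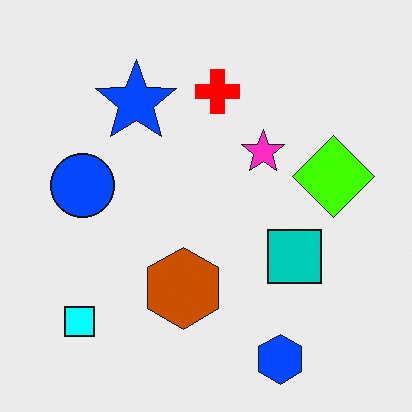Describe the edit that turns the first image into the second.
The image was made much more vivid (saturation change).

All colors are more vivid — a global saturation change.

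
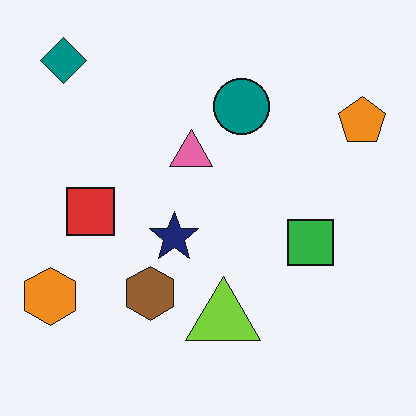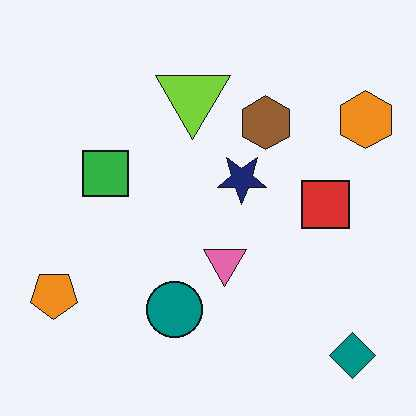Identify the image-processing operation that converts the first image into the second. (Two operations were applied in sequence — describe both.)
The transformation is: rotated 180°, then JPEG-compressed with visible artifacts.

The teal diamond sits in the top-left of the first image and the bottom-right of the second — consistent with a whole-image 180° rotation. Blocky 8×8 compression artifacts appear around shape edges and the flat background shows ringing — characteristic JPEG degradation.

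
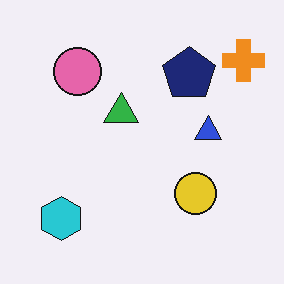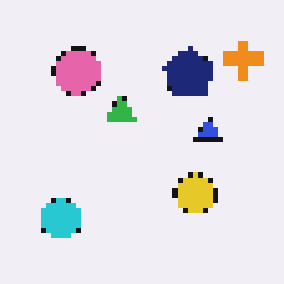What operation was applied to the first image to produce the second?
The second image is the first mildly pixelated.

Shapes are reduced to large square blocks; fine edges and outlines are lost — a downscale-then-upscale (mosaic) effect.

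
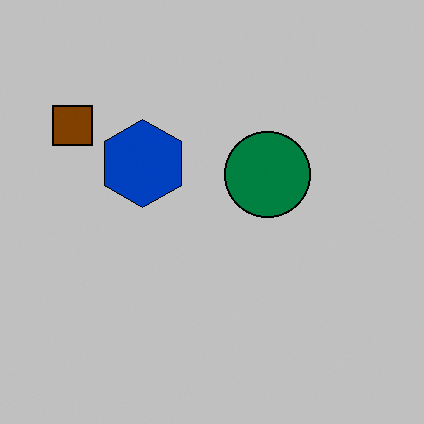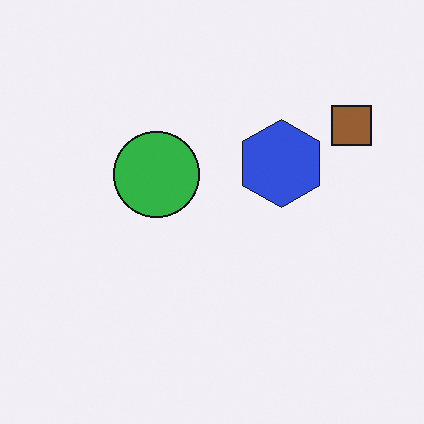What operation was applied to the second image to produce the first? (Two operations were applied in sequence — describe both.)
This is the original image flipped horizontally (left ↔ right), then heavily posterized to just a handful of flat colors.

The brown square is in the top-right of the second image and the top-left of the first — shapes on opposite sides of the vertical midline have swapped in a mirror flip. Each flat color has snapped to a coarser quantized level — most visibly, the near-white background has dropped to a flat grey.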